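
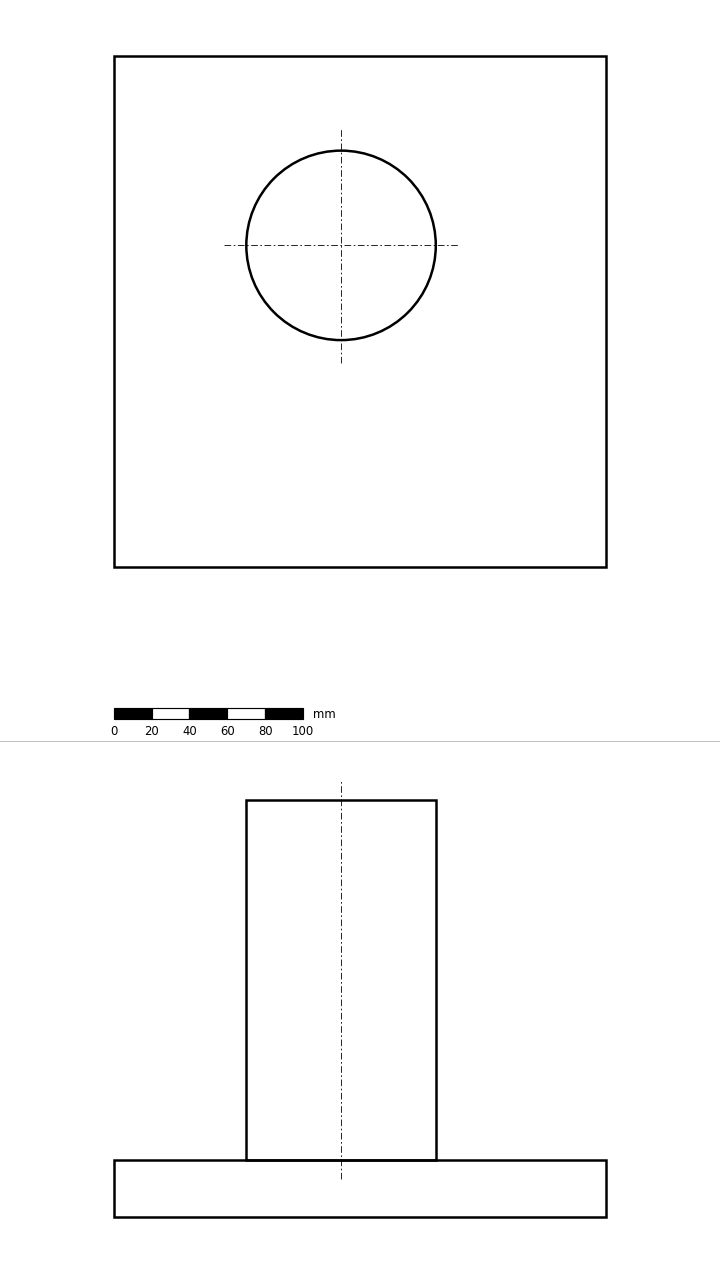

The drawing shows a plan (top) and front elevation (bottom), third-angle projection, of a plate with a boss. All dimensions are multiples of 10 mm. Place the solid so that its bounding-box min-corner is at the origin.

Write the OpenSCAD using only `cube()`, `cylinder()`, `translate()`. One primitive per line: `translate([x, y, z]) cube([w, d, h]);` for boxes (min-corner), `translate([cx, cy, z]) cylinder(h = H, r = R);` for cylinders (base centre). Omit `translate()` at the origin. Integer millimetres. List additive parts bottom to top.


cube([260, 270, 30]);
translate([120, 170, 30]) cylinder(h = 190, r = 50);


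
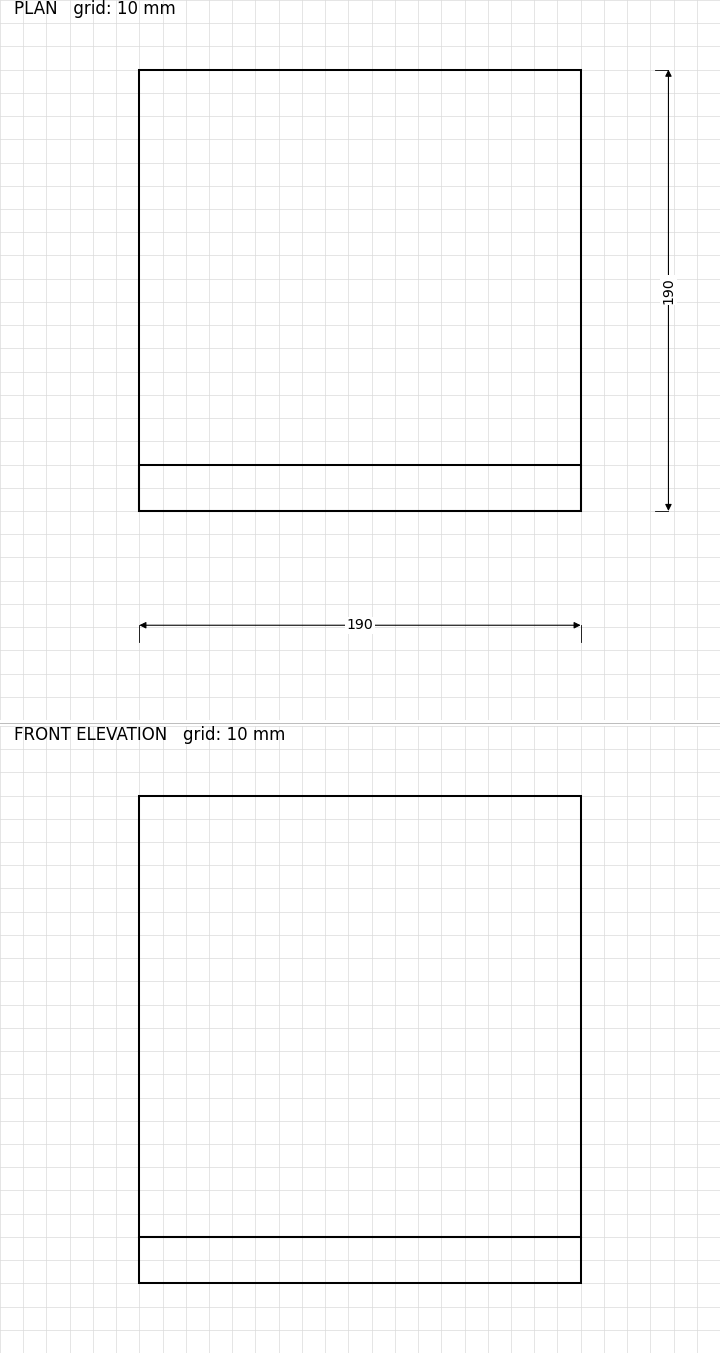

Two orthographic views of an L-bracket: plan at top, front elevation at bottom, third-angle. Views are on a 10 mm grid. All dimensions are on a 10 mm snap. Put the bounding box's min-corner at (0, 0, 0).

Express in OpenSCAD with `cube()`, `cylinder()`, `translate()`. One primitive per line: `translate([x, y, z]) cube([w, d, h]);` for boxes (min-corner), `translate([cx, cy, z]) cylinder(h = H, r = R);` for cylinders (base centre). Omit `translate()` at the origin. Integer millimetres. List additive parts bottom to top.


cube([190, 190, 20]);
translate([0, 0, 20]) cube([190, 20, 190]);


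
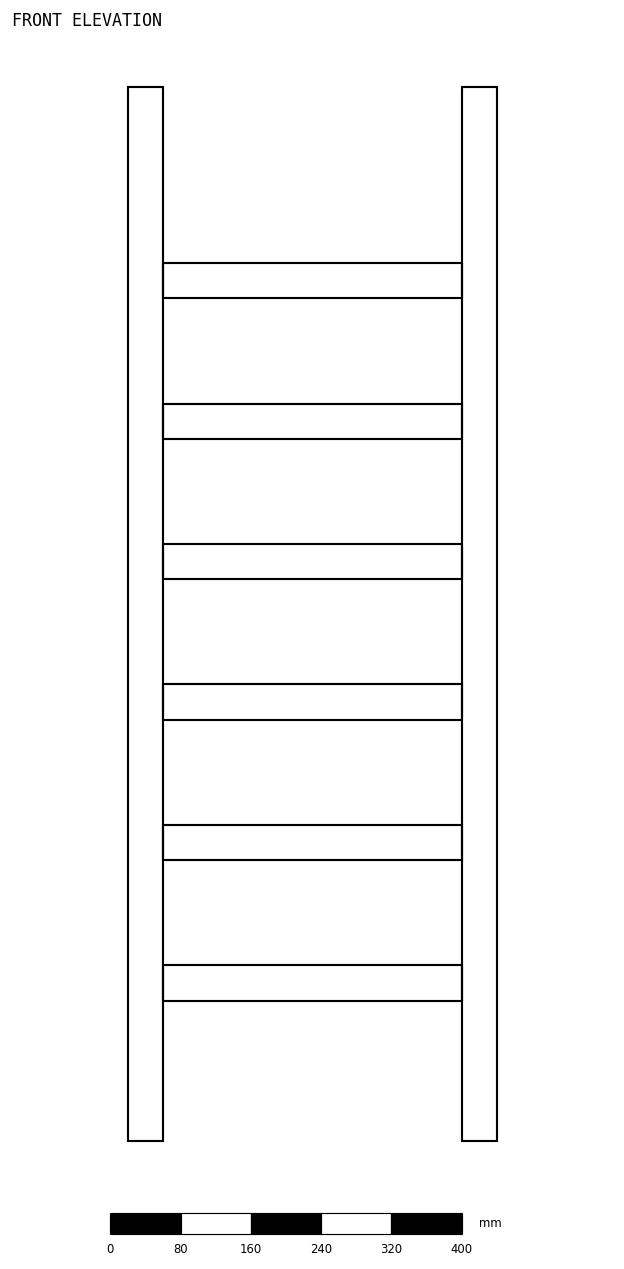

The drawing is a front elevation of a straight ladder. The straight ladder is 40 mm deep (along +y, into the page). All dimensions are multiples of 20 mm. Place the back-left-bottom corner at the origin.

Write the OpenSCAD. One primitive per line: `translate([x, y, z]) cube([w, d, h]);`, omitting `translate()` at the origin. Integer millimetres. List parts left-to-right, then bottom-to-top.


cube([40, 40, 1200]);
translate([40, 0, 160]) cube([340, 40, 40]);
translate([40, 0, 320]) cube([340, 40, 40]);
translate([40, 0, 480]) cube([340, 40, 40]);
translate([40, 0, 640]) cube([340, 40, 40]);
translate([40, 0, 800]) cube([340, 40, 40]);
translate([40, 0, 960]) cube([340, 40, 40]);
translate([380, 0, 0]) cube([40, 40, 1200]);


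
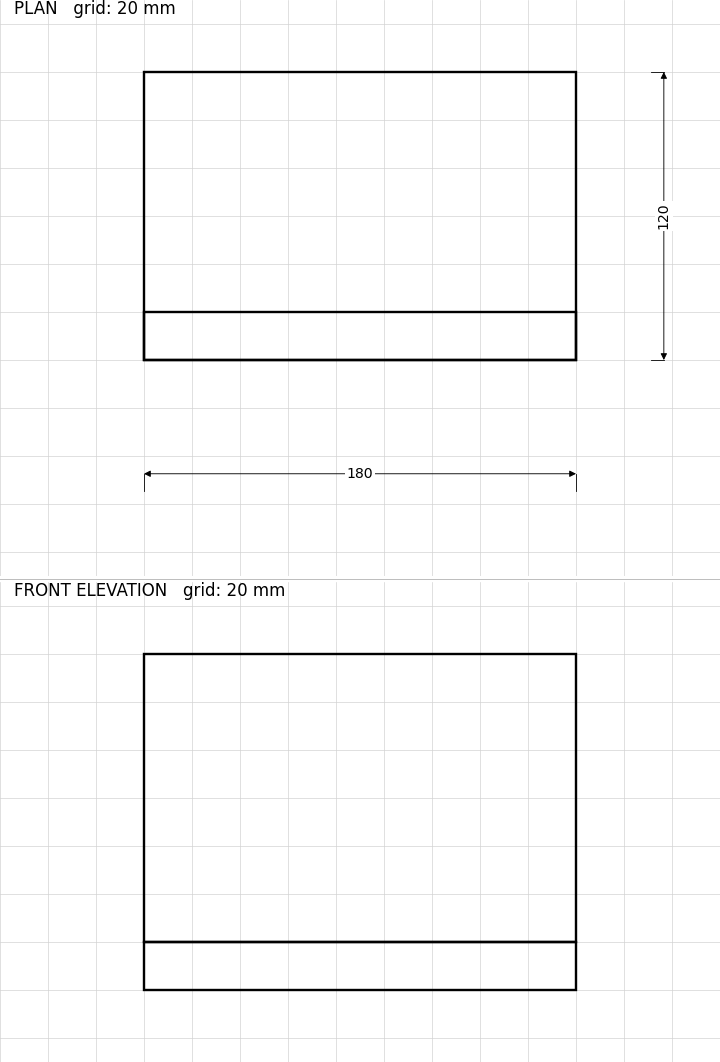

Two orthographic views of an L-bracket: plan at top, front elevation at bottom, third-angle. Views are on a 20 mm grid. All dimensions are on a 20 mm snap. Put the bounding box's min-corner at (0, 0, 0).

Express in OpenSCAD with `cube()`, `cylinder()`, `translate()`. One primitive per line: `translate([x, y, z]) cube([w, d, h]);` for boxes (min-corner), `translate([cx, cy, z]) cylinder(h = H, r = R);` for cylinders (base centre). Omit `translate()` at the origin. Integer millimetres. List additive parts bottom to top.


cube([180, 120, 20]);
translate([0, 0, 20]) cube([180, 20, 120]);


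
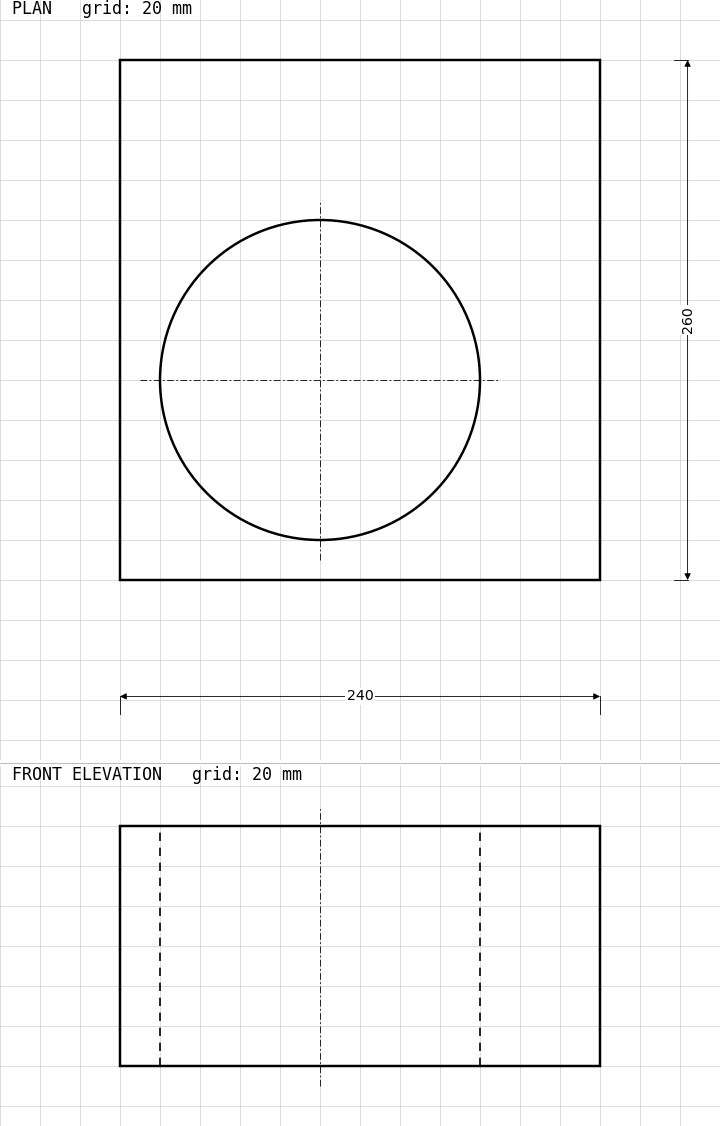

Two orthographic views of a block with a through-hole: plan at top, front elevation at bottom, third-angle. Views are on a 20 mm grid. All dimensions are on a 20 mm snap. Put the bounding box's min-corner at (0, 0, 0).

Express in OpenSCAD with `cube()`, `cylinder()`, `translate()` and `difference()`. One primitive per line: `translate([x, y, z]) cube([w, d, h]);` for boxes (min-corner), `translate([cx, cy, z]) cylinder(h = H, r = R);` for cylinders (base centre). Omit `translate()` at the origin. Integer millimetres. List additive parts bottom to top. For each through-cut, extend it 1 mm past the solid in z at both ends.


difference() {
  cube([240, 260, 120]);
  translate([100, 100, -1]) cylinder(h = 122, r = 80);
}


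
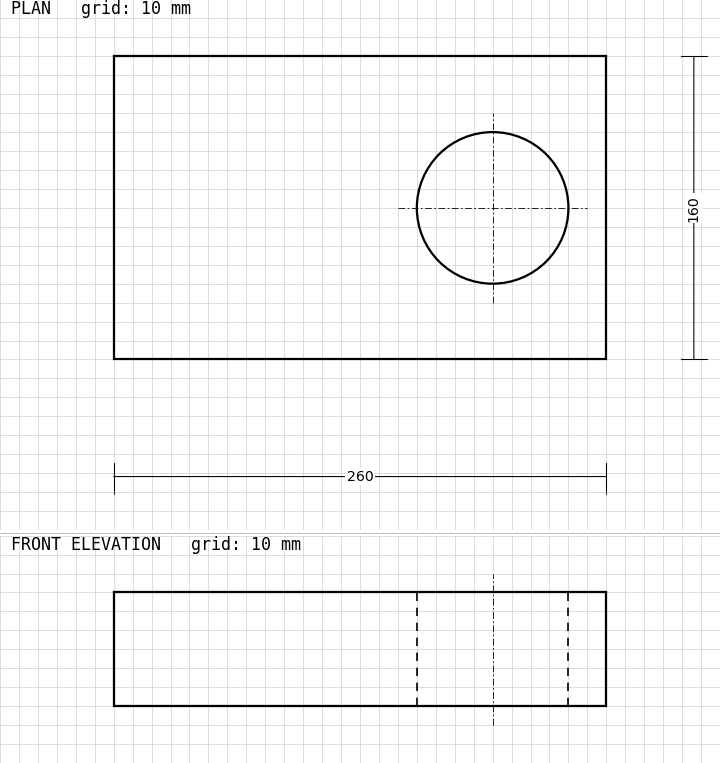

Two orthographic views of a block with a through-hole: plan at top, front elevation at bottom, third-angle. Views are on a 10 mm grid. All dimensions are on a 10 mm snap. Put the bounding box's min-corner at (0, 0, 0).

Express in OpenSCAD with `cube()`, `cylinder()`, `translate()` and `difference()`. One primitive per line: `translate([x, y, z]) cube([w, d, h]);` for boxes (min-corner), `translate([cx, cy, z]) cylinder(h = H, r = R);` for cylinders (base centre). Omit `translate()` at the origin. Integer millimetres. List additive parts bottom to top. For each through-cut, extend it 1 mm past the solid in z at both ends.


difference() {
  cube([260, 160, 60]);
  translate([200, 80, -1]) cylinder(h = 62, r = 40);
}


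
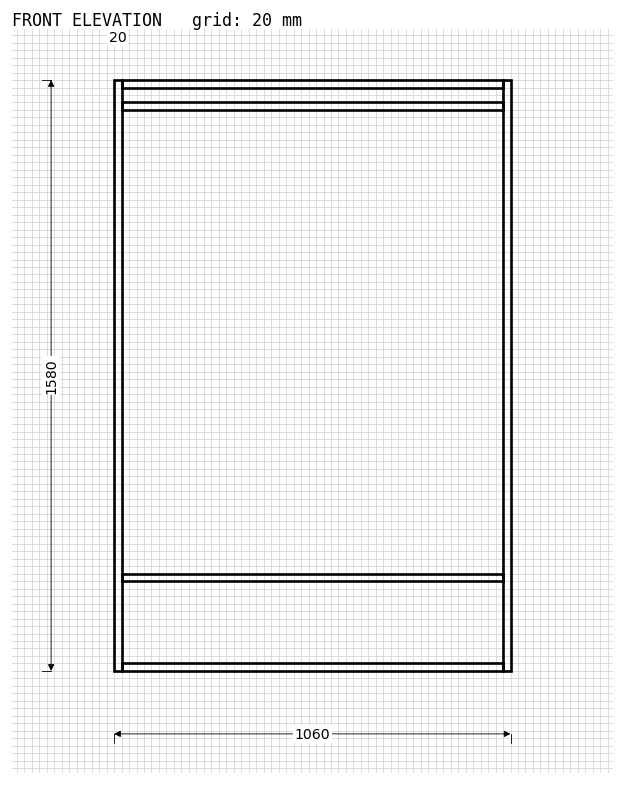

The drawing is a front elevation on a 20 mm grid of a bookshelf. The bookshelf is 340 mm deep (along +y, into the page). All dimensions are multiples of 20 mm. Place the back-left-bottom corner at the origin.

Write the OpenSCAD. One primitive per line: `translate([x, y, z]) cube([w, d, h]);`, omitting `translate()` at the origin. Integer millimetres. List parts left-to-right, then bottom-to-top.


cube([20, 340, 1580]);
translate([20, 0, 0]) cube([1020, 340, 20]);
translate([20, 0, 240]) cube([1020, 340, 20]);
translate([20, 0, 1500]) cube([1020, 340, 20]);
translate([20, 0, 1560]) cube([1020, 340, 20]);
translate([1040, 0, 0]) cube([20, 340, 1580]);


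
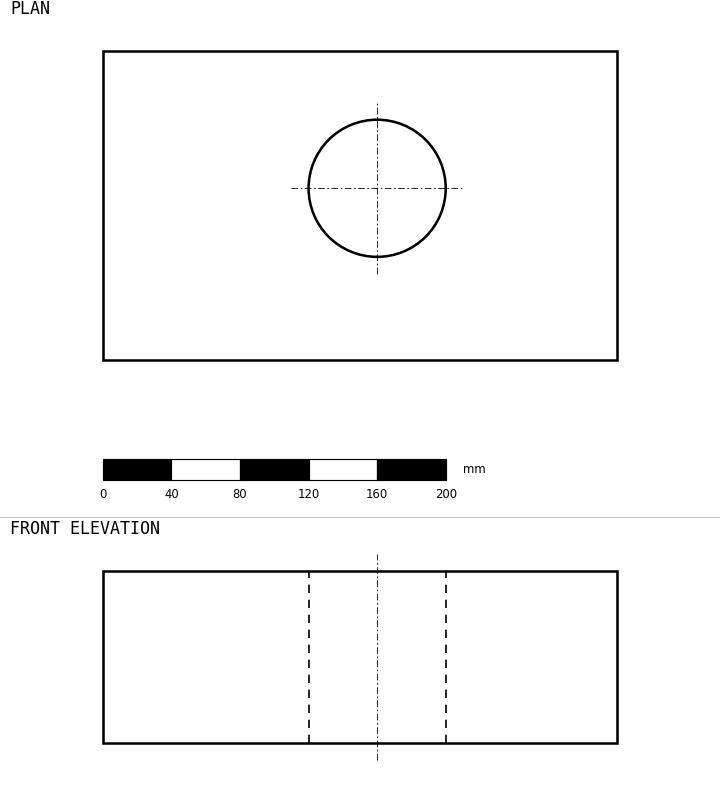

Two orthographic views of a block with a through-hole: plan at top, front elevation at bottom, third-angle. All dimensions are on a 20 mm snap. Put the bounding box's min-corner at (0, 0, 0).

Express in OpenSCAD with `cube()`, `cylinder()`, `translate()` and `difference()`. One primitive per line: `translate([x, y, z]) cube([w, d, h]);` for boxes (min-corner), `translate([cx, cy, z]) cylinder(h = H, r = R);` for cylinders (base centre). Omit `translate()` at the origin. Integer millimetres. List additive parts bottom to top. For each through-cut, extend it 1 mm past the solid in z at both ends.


difference() {
  cube([300, 180, 100]);
  translate([160, 100, -1]) cylinder(h = 102, r = 40);
}


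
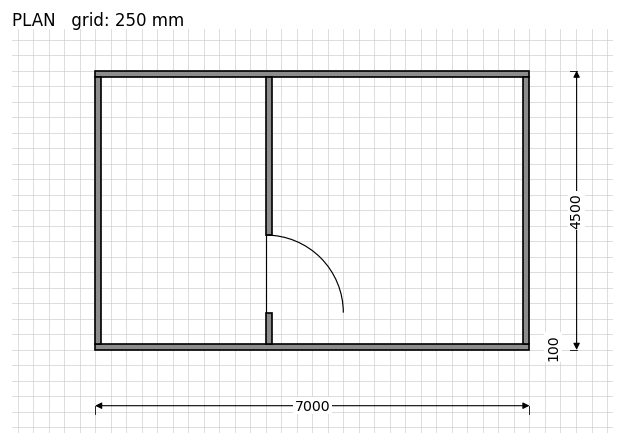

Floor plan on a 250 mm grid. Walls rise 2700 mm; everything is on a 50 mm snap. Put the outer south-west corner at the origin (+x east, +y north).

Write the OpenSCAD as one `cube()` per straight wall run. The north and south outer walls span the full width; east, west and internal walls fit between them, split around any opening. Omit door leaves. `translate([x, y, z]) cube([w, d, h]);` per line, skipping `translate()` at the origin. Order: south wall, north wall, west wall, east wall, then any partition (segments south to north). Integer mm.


cube([7000, 100, 2700]);
translate([0, 4400, 0]) cube([7000, 100, 2700]);
translate([0, 100, 0]) cube([100, 4300, 2700]);
translate([6900, 100, 0]) cube([100, 4300, 2700]);
translate([2750, 100, 0]) cube([100, 500, 2700]);
translate([2750, 1850, 0]) cube([100, 2550, 2700]);


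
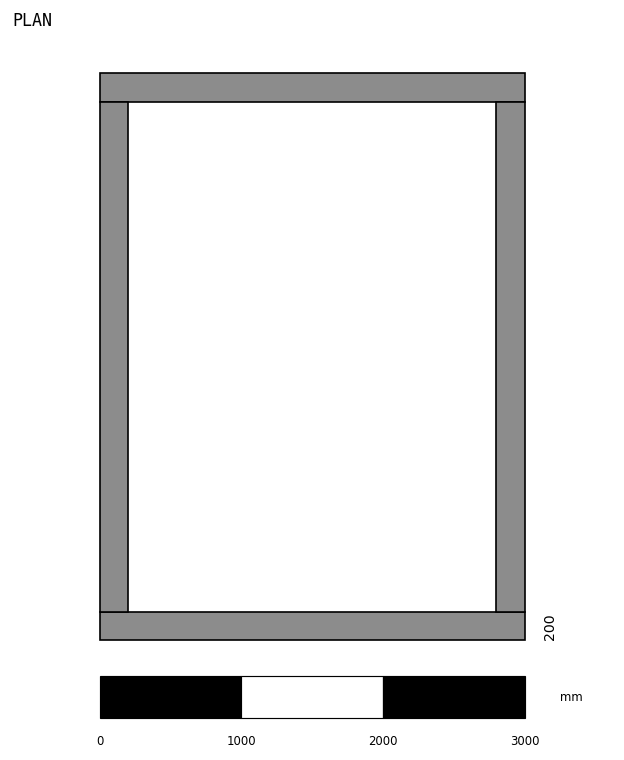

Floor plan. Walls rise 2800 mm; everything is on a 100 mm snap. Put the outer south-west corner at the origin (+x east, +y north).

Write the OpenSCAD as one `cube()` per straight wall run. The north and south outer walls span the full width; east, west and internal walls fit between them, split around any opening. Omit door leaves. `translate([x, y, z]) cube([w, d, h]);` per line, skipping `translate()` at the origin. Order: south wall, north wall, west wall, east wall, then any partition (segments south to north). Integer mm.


cube([3000, 200, 2800]);
translate([0, 3800, 0]) cube([3000, 200, 2800]);
translate([0, 200, 0]) cube([200, 3600, 2800]);
translate([2800, 200, 0]) cube([200, 3600, 2800]);


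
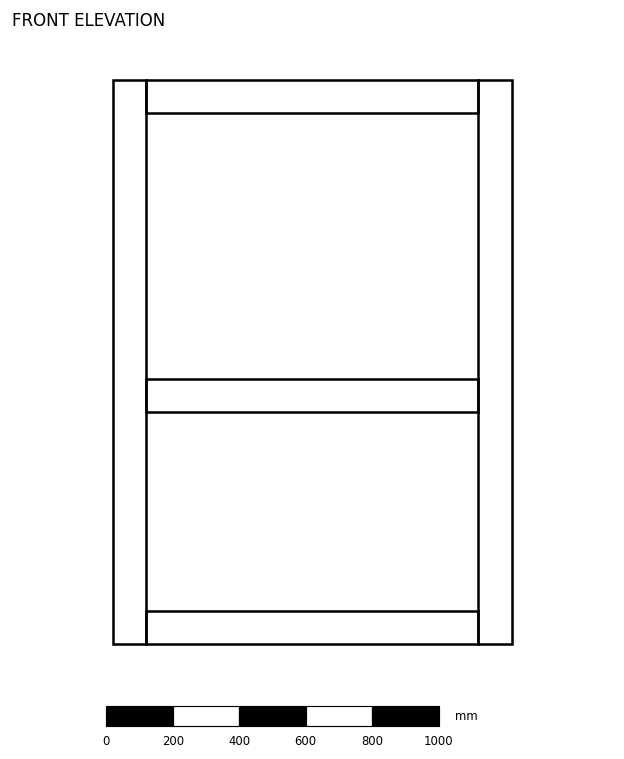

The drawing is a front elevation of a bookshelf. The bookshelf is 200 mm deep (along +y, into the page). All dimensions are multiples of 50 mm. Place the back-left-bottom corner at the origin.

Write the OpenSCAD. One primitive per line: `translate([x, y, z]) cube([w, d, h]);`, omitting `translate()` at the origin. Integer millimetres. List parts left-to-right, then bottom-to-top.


cube([100, 200, 1700]);
translate([100, 0, 0]) cube([1000, 200, 100]);
translate([100, 0, 700]) cube([1000, 200, 100]);
translate([100, 0, 1600]) cube([1000, 200, 100]);
translate([1100, 0, 0]) cube([100, 200, 1700]);


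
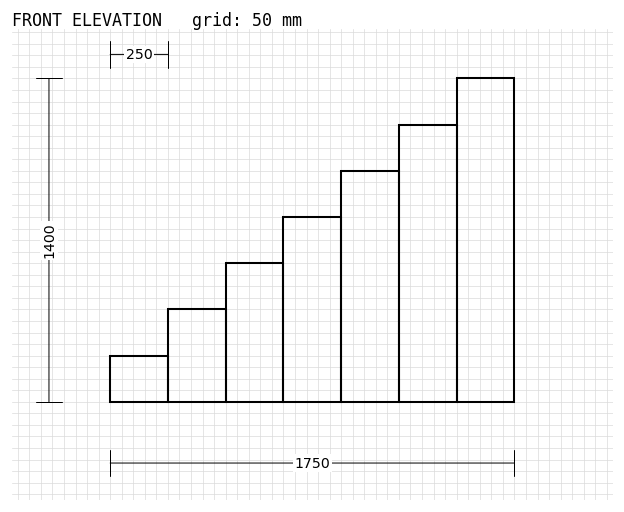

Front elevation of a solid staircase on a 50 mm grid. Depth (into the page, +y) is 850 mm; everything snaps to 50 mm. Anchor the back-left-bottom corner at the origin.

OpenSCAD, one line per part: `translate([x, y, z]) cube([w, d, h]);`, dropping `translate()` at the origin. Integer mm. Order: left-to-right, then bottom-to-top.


cube([250, 850, 200]);
translate([250, 0, 0]) cube([250, 850, 400]);
translate([500, 0, 0]) cube([250, 850, 600]);
translate([750, 0, 0]) cube([250, 850, 800]);
translate([1000, 0, 0]) cube([250, 850, 1000]);
translate([1250, 0, 0]) cube([250, 850, 1200]);
translate([1500, 0, 0]) cube([250, 850, 1400]);


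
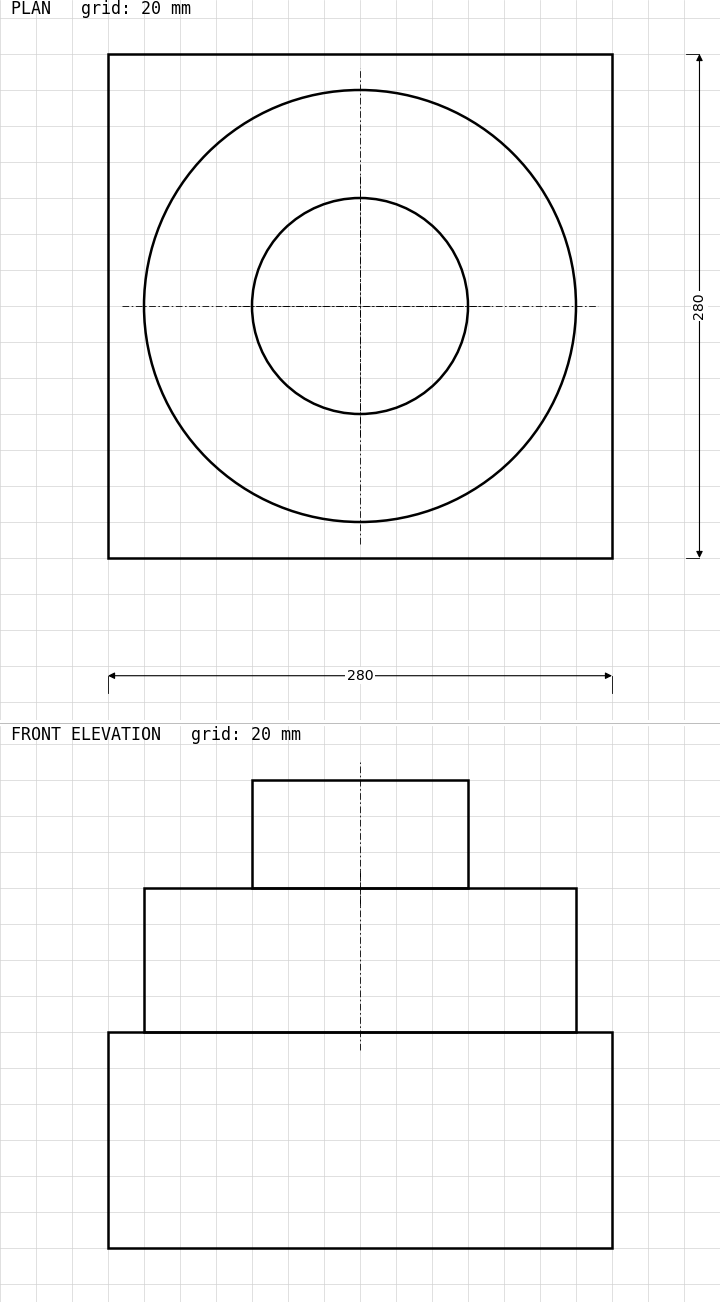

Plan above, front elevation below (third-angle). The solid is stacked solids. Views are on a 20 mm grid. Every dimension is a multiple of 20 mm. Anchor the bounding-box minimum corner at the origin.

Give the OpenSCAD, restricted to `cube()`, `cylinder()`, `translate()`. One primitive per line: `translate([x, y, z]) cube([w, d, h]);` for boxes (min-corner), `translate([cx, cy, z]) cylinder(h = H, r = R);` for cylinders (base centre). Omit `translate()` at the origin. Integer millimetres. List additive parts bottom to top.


cube([280, 280, 120]);
translate([140, 140, 120]) cylinder(h = 80, r = 120);
translate([140, 140, 200]) cylinder(h = 60, r = 60);


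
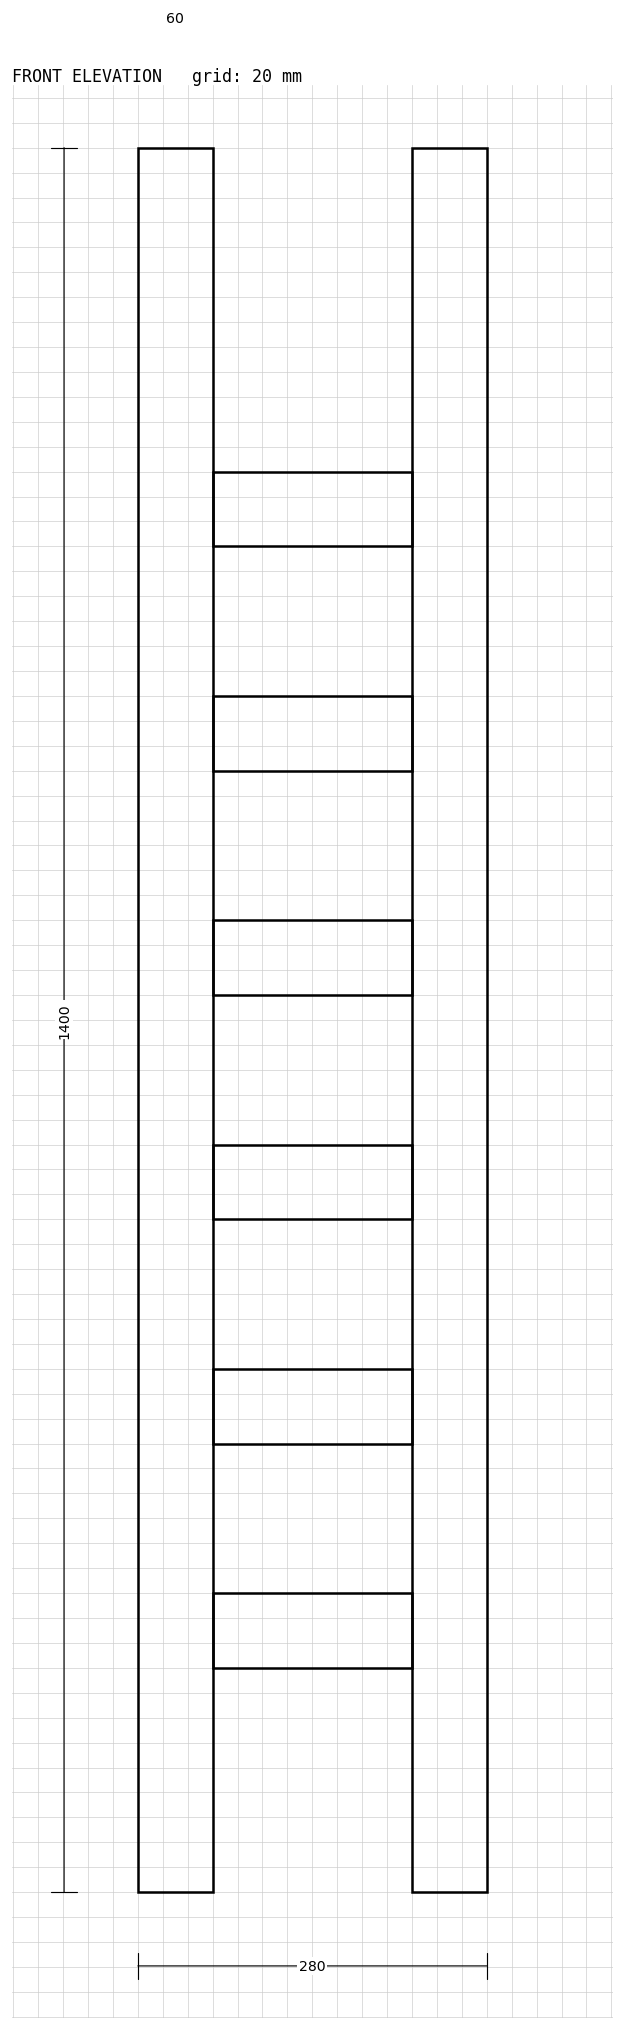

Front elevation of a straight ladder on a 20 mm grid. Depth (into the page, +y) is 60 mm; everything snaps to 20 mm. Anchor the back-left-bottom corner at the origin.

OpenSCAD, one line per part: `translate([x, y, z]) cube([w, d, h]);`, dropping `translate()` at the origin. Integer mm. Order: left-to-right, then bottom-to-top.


cube([60, 60, 1400]);
translate([60, 0, 180]) cube([160, 60, 60]);
translate([60, 0, 360]) cube([160, 60, 60]);
translate([60, 0, 540]) cube([160, 60, 60]);
translate([60, 0, 720]) cube([160, 60, 60]);
translate([60, 0, 900]) cube([160, 60, 60]);
translate([60, 0, 1080]) cube([160, 60, 60]);
translate([220, 0, 0]) cube([60, 60, 1400]);


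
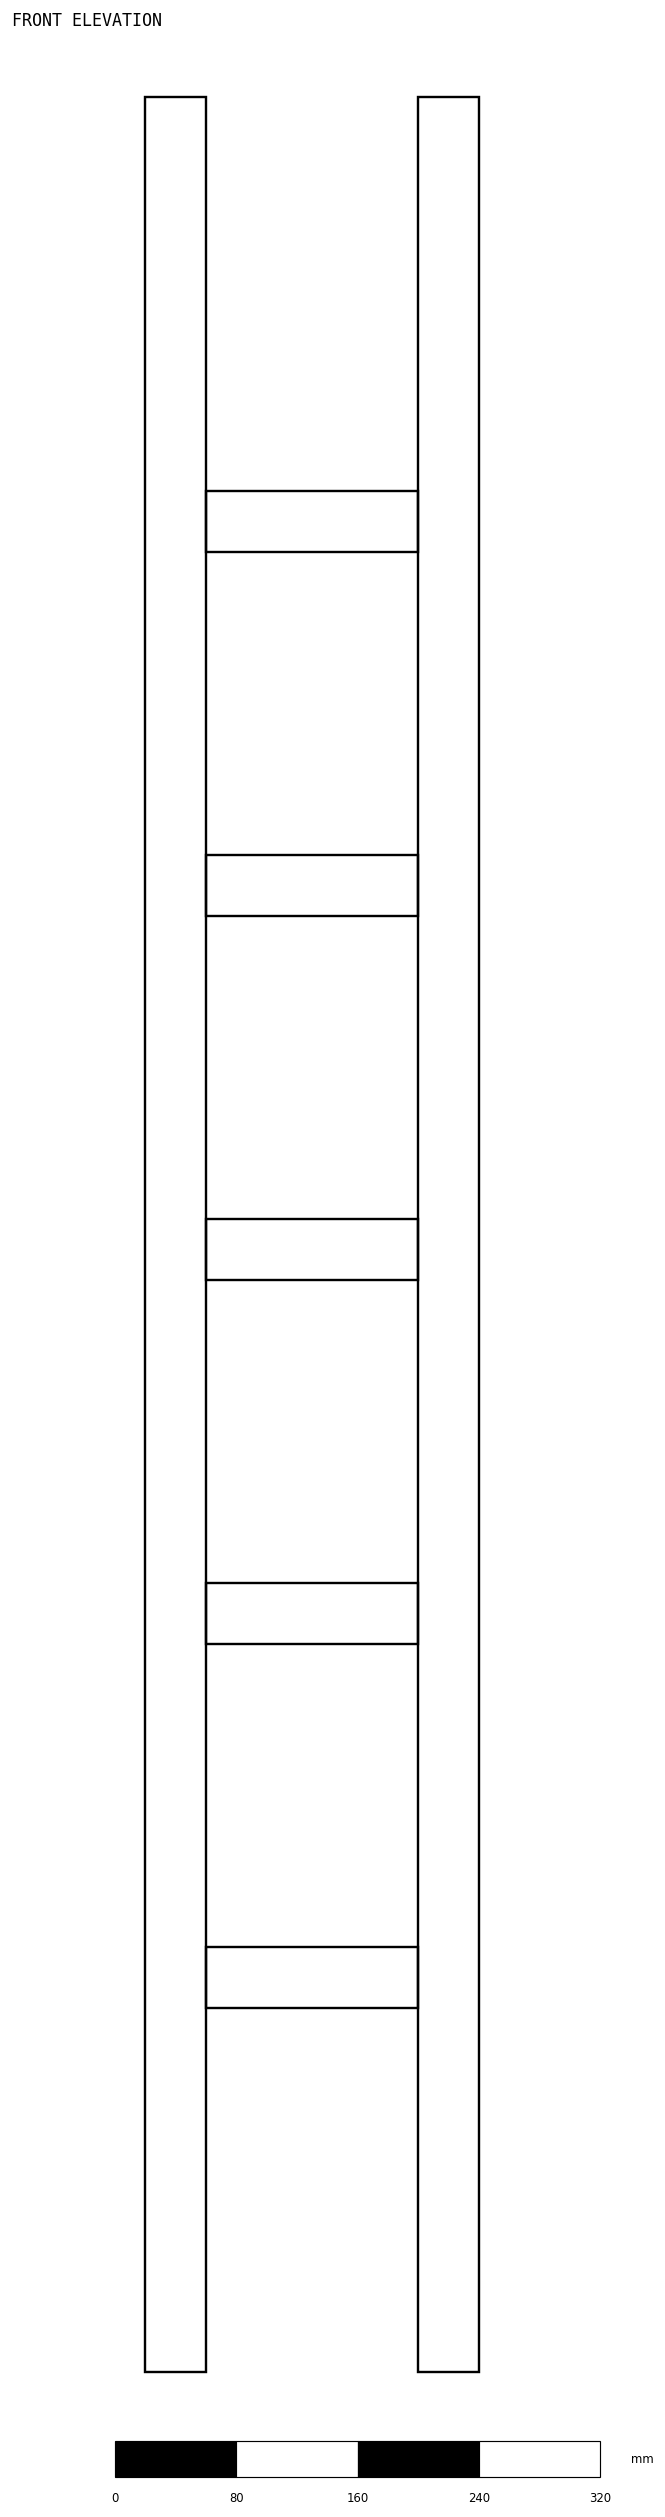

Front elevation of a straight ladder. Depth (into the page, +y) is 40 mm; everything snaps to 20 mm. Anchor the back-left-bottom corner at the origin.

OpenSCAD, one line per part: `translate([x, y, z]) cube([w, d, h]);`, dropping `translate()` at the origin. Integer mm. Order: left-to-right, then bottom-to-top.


cube([40, 40, 1500]);
translate([40, 0, 240]) cube([140, 40, 40]);
translate([40, 0, 480]) cube([140, 40, 40]);
translate([40, 0, 720]) cube([140, 40, 40]);
translate([40, 0, 960]) cube([140, 40, 40]);
translate([40, 0, 1200]) cube([140, 40, 40]);
translate([180, 0, 0]) cube([40, 40, 1500]);


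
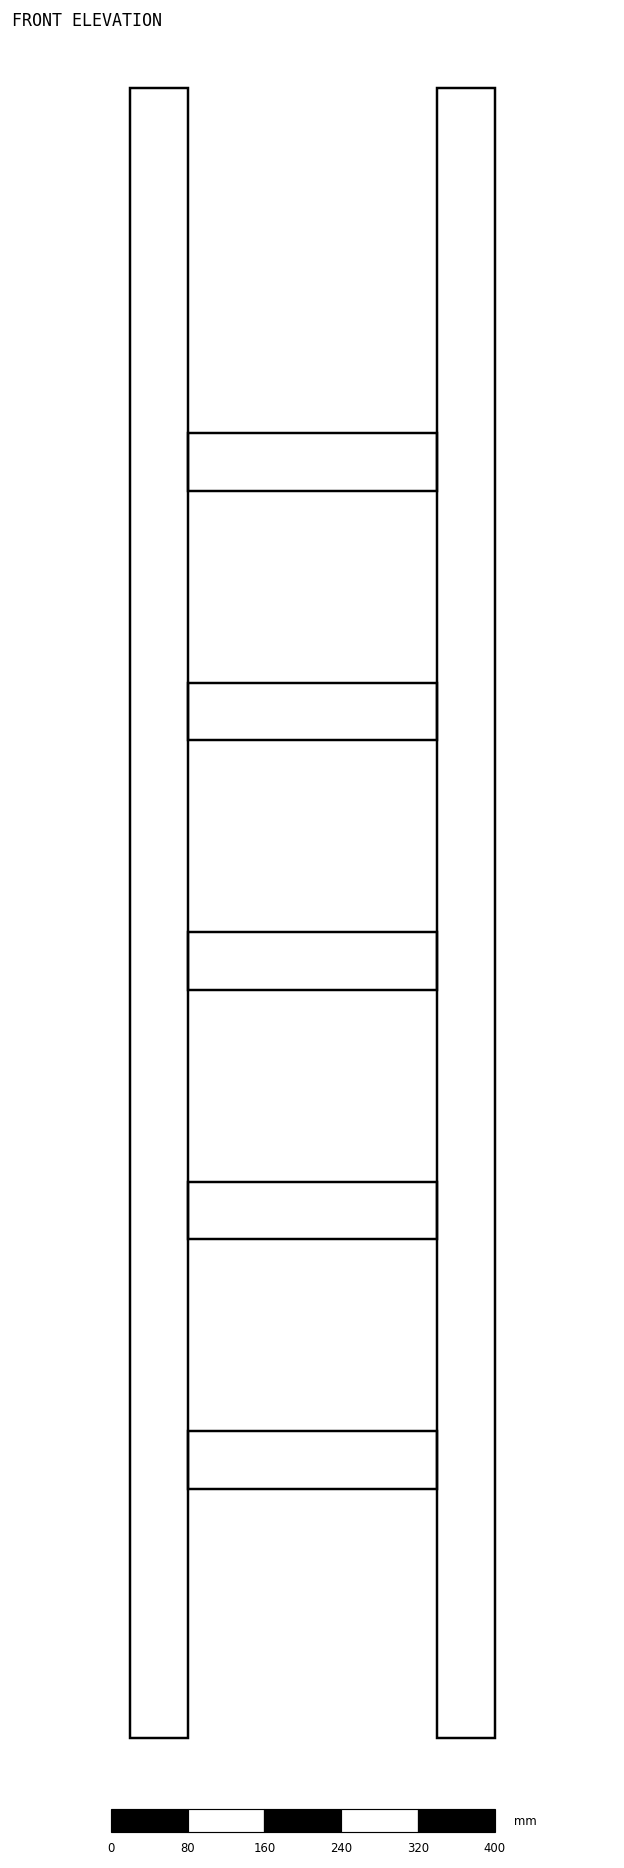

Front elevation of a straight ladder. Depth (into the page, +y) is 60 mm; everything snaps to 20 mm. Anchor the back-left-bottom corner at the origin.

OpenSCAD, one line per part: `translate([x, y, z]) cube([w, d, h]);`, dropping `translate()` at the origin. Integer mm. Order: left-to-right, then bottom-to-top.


cube([60, 60, 1720]);
translate([60, 0, 260]) cube([260, 60, 60]);
translate([60, 0, 520]) cube([260, 60, 60]);
translate([60, 0, 780]) cube([260, 60, 60]);
translate([60, 0, 1040]) cube([260, 60, 60]);
translate([60, 0, 1300]) cube([260, 60, 60]);
translate([320, 0, 0]) cube([60, 60, 1720]);


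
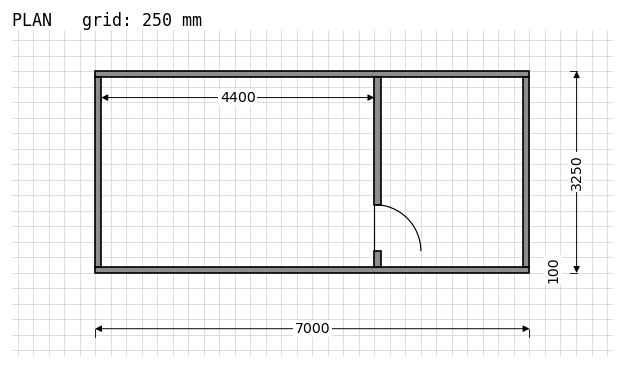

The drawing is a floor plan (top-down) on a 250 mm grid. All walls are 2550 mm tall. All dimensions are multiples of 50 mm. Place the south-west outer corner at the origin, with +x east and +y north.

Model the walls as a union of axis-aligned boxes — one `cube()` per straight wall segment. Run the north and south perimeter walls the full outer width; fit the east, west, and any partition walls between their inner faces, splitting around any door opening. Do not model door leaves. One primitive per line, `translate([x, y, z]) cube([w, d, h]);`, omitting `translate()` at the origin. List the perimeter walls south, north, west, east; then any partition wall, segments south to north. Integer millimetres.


cube([7000, 100, 2550]);
translate([0, 3150, 0]) cube([7000, 100, 2550]);
translate([0, 100, 0]) cube([100, 3050, 2550]);
translate([6900, 100, 0]) cube([100, 3050, 2550]);
translate([4500, 100, 0]) cube([100, 250, 2550]);
translate([4500, 1100, 0]) cube([100, 2050, 2550]);


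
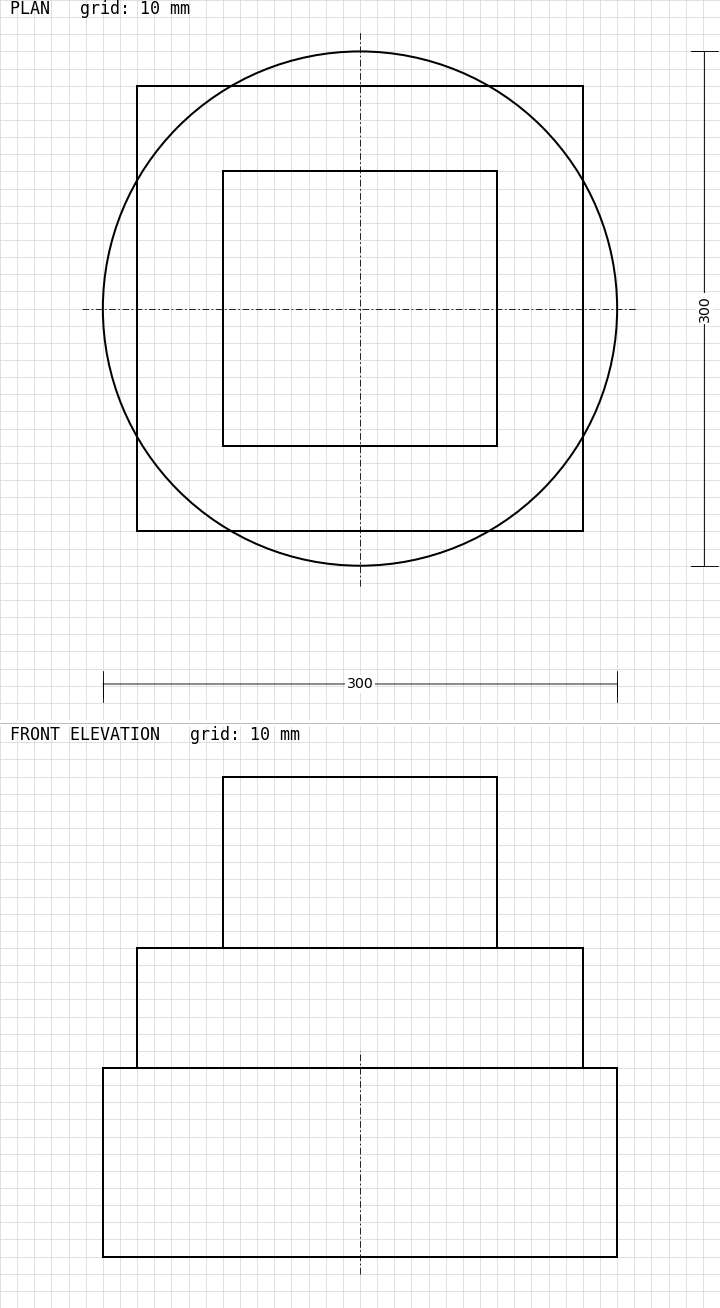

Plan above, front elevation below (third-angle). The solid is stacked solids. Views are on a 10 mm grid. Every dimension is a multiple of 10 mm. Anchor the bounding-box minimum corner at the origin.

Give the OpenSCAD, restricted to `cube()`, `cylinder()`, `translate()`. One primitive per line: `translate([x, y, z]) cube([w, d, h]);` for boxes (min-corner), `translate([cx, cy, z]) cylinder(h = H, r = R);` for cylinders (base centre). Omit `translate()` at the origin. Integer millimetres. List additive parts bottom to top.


translate([150, 150, 0]) cylinder(h = 110, r = 150);
translate([20, 20, 110]) cube([260, 260, 70]);
translate([70, 70, 180]) cube([160, 160, 100]);


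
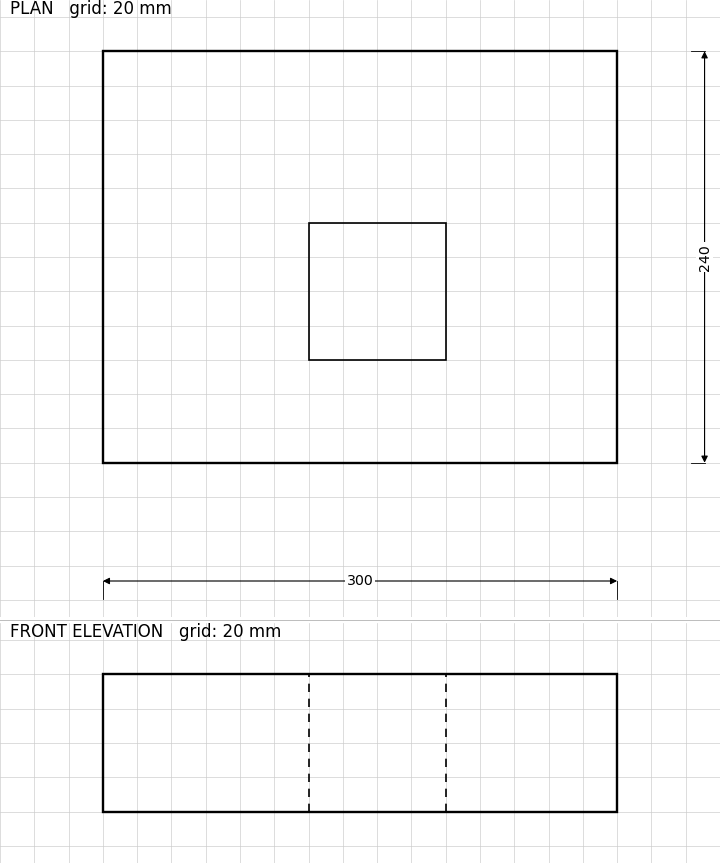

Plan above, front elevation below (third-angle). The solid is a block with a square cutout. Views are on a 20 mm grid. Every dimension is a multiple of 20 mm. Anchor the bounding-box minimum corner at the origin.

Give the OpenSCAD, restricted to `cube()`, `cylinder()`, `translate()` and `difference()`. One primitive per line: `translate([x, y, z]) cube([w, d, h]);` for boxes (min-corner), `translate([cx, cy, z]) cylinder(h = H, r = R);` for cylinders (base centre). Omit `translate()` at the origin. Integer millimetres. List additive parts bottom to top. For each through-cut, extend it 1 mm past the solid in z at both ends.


difference() {
  cube([300, 240, 80]);
  translate([120, 60, -1]) cube([80, 80, 82]);
}


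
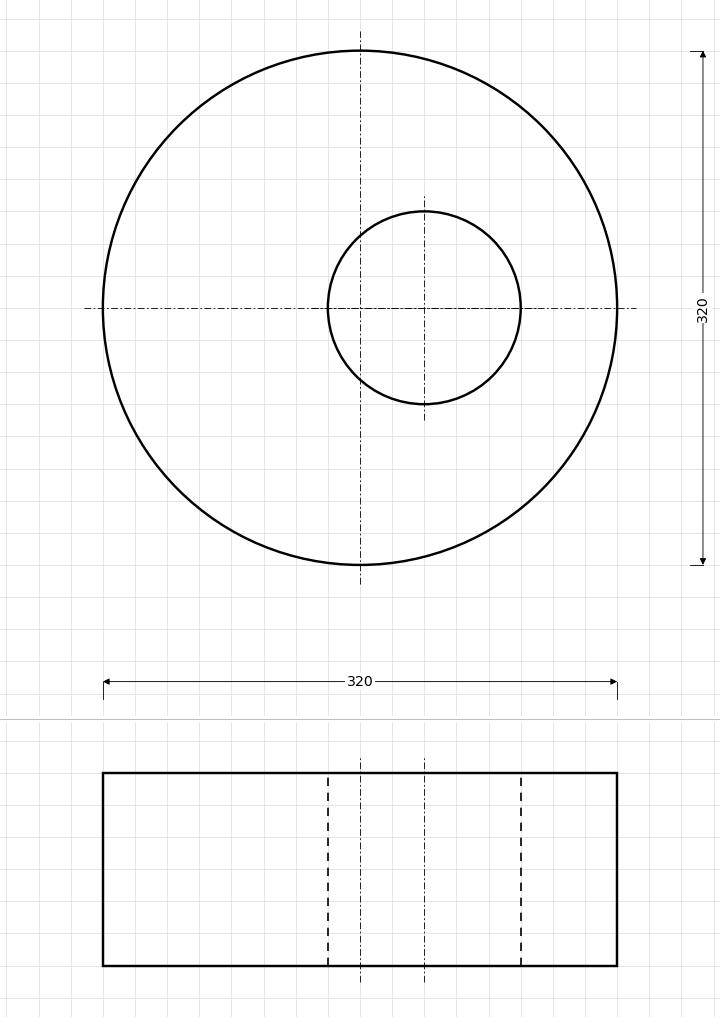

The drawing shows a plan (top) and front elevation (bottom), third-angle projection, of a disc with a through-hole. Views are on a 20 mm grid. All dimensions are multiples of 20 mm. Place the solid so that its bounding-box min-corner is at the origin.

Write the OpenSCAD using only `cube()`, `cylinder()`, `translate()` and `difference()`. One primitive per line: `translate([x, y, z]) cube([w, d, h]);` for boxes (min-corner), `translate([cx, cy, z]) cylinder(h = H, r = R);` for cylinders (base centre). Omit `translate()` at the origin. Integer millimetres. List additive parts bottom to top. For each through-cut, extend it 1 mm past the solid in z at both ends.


difference() {
  translate([160, 160, 0]) cylinder(h = 120, r = 160);
  translate([200, 160, -1]) cylinder(h = 122, r = 60);
}


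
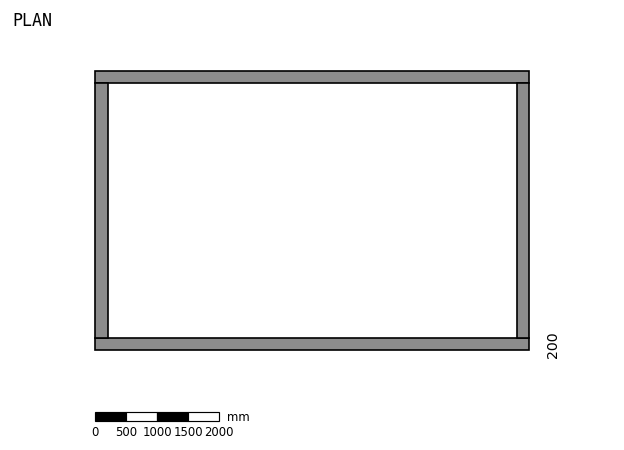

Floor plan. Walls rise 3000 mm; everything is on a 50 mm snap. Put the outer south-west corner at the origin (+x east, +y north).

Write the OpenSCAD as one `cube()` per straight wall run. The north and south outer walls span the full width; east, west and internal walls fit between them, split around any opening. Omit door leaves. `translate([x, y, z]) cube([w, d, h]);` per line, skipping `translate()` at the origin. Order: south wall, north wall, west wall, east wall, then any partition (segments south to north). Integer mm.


cube([7000, 200, 3000]);
translate([0, 4300, 0]) cube([7000, 200, 3000]);
translate([0, 200, 0]) cube([200, 4100, 3000]);
translate([6800, 200, 0]) cube([200, 4100, 3000]);


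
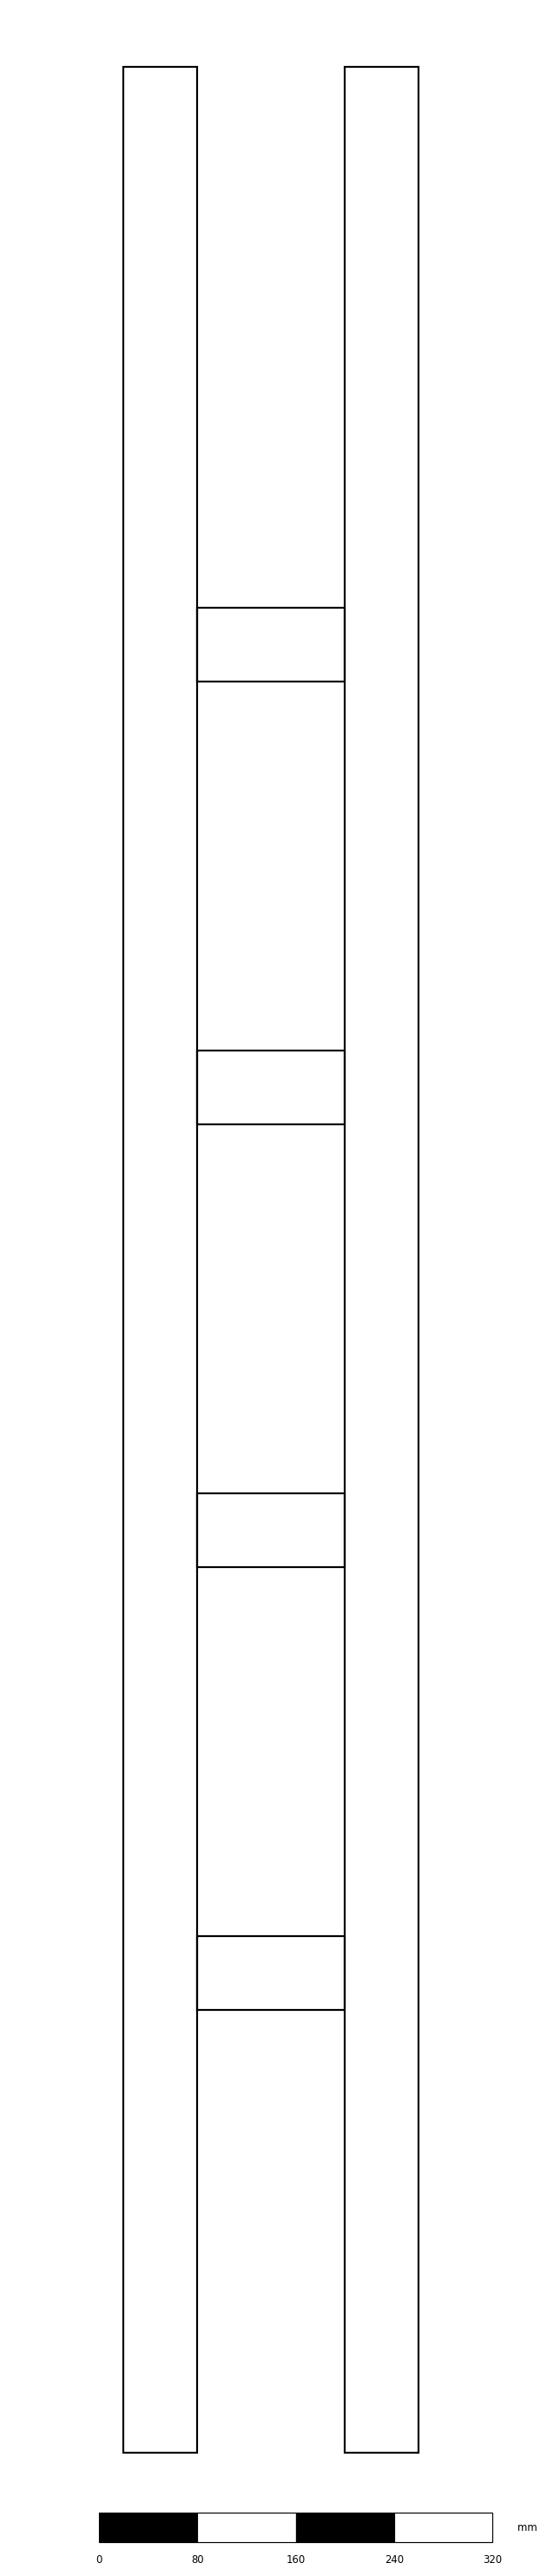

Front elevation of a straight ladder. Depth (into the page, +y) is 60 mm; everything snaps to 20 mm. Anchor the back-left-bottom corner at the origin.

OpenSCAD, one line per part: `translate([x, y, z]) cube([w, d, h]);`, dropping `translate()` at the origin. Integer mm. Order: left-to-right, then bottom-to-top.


cube([60, 60, 1940]);
translate([60, 0, 360]) cube([120, 60, 60]);
translate([60, 0, 720]) cube([120, 60, 60]);
translate([60, 0, 1080]) cube([120, 60, 60]);
translate([60, 0, 1440]) cube([120, 60, 60]);
translate([180, 0, 0]) cube([60, 60, 1940]);


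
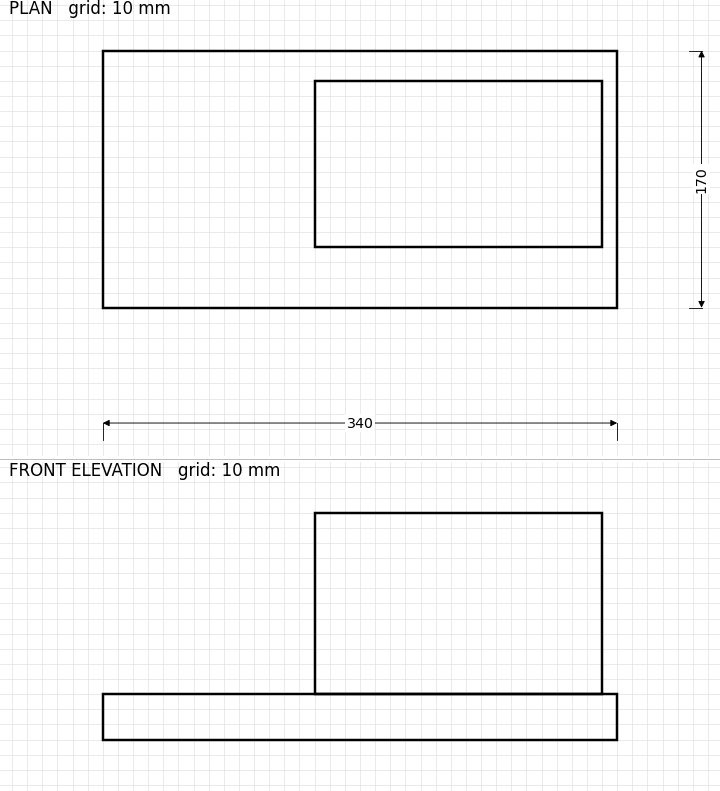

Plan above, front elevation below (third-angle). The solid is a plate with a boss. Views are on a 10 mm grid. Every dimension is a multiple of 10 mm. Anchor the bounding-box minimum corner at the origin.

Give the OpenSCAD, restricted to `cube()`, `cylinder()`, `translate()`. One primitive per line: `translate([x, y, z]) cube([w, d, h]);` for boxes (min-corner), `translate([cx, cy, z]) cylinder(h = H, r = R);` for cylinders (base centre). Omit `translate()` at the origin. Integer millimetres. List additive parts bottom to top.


cube([340, 170, 30]);
translate([140, 40, 30]) cube([190, 110, 120]);


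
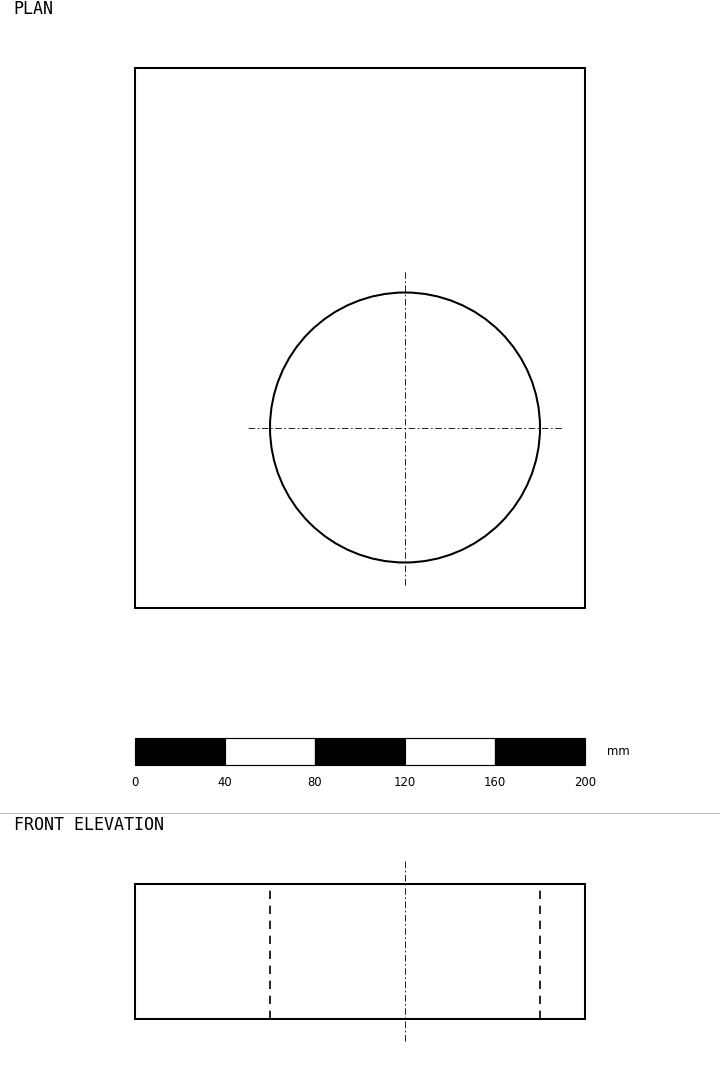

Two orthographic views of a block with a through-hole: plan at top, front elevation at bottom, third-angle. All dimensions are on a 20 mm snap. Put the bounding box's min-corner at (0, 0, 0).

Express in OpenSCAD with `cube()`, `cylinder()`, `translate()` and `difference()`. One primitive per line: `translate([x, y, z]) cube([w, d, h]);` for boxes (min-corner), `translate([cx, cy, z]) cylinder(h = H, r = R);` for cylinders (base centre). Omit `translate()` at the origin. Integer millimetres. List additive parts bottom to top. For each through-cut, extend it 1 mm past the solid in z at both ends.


difference() {
  cube([200, 240, 60]);
  translate([120, 80, -1]) cylinder(h = 62, r = 60);
}


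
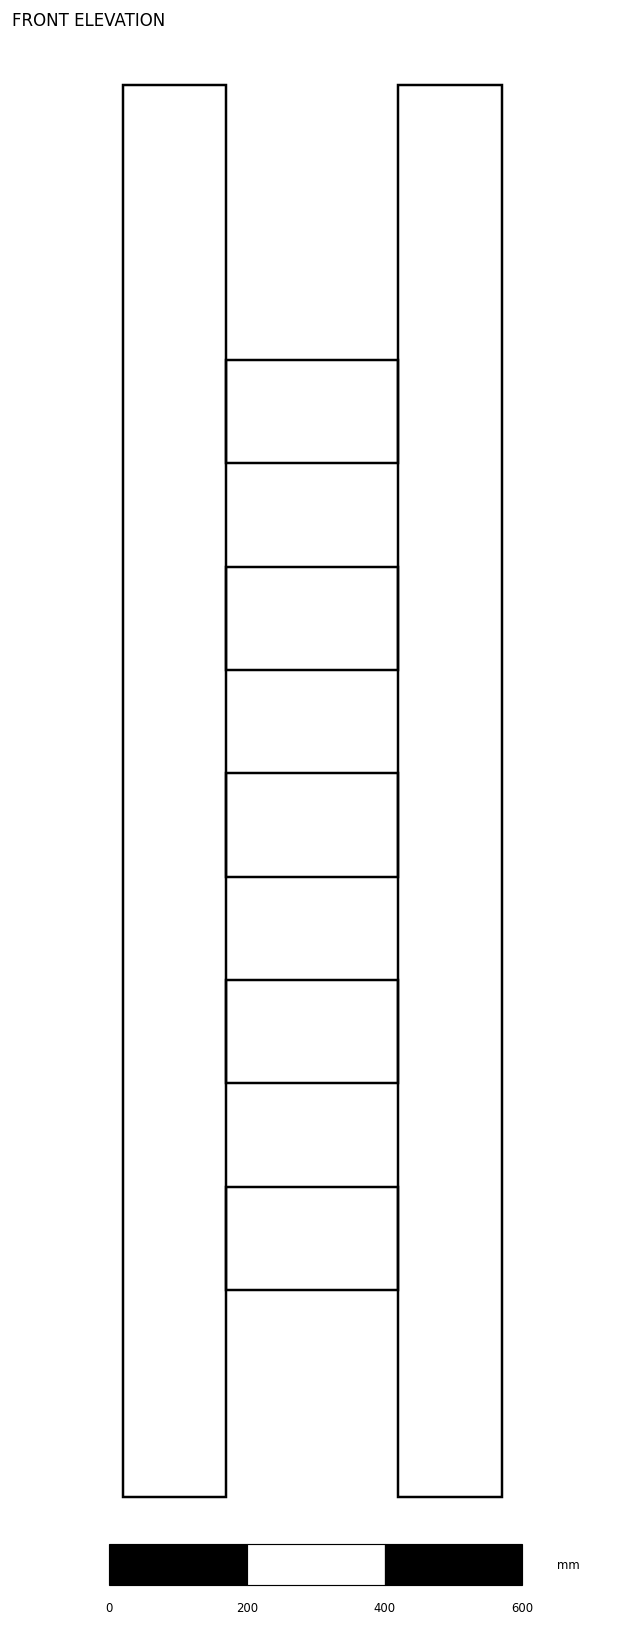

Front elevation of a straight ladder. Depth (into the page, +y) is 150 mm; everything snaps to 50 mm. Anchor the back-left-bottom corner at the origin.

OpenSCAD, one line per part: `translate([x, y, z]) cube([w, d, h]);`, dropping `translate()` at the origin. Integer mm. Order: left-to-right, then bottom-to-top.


cube([150, 150, 2050]);
translate([150, 0, 300]) cube([250, 150, 150]);
translate([150, 0, 600]) cube([250, 150, 150]);
translate([150, 0, 900]) cube([250, 150, 150]);
translate([150, 0, 1200]) cube([250, 150, 150]);
translate([150, 0, 1500]) cube([250, 150, 150]);
translate([400, 0, 0]) cube([150, 150, 2050]);


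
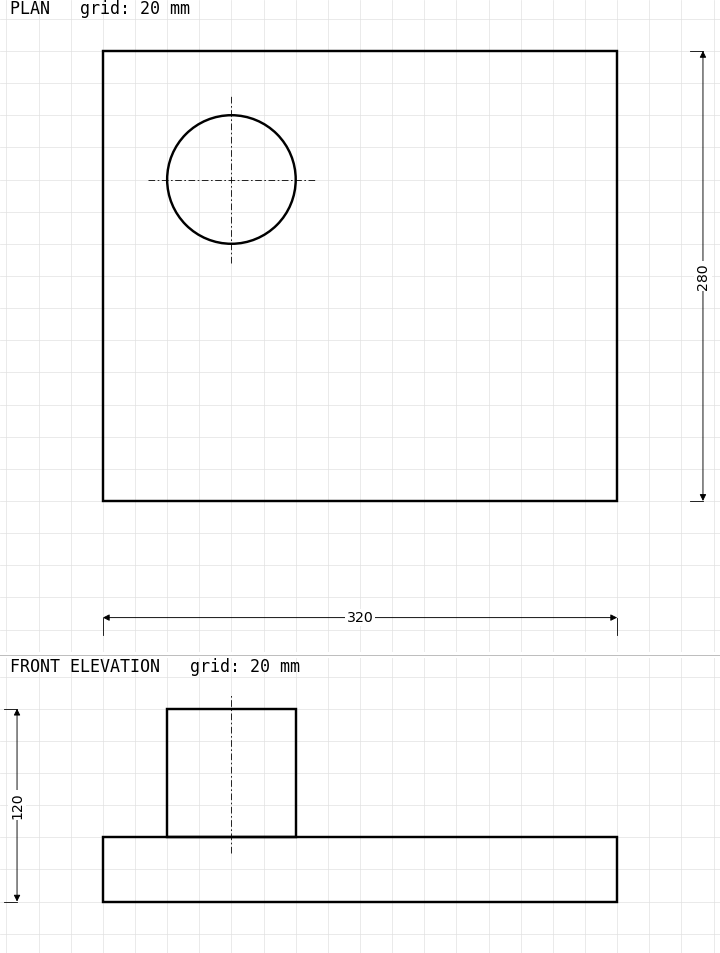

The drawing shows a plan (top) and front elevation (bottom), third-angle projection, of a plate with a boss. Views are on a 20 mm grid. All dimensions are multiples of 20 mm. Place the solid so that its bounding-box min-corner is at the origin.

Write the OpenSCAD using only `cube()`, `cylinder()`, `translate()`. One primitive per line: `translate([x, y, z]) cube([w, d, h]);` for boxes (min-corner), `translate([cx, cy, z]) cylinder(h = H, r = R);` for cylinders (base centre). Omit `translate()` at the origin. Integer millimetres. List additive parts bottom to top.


cube([320, 280, 40]);
translate([80, 200, 40]) cylinder(h = 80, r = 40);


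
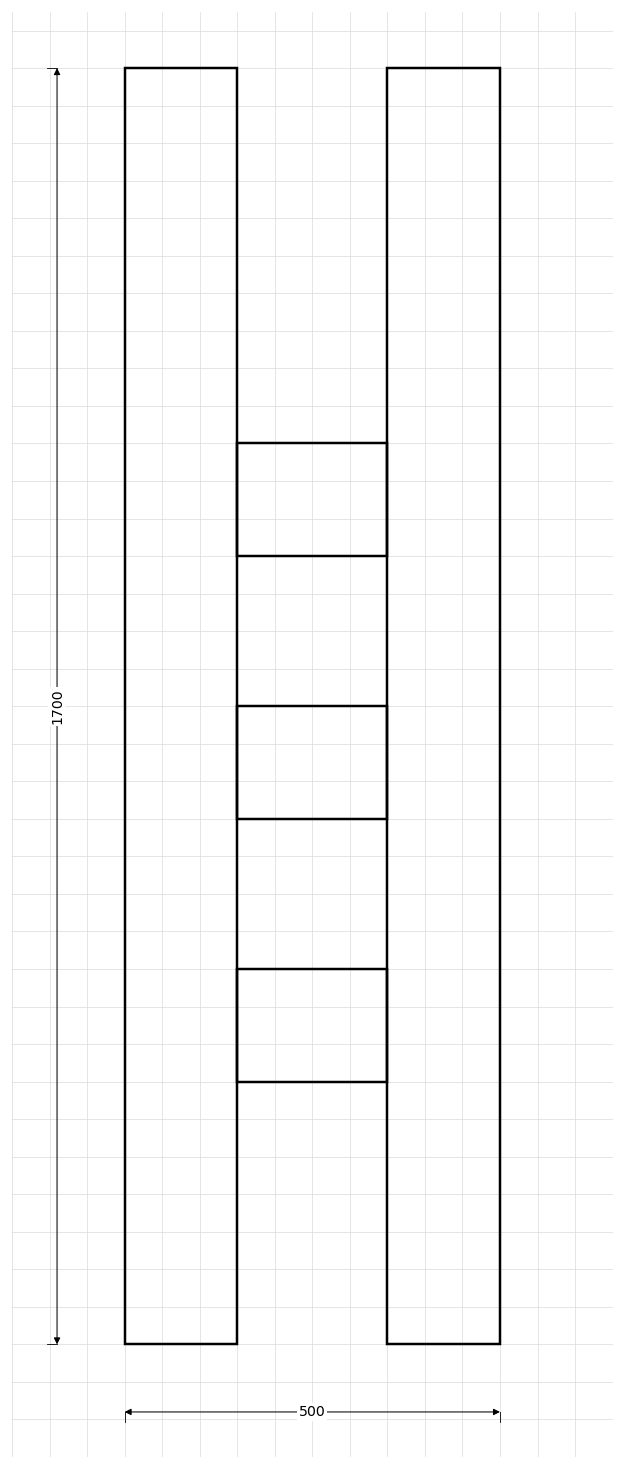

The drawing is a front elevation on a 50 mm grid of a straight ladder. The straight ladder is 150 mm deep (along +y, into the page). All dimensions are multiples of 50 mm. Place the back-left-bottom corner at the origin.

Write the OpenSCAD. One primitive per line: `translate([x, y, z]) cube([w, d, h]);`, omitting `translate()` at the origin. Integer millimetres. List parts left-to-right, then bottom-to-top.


cube([150, 150, 1700]);
translate([150, 0, 350]) cube([200, 150, 150]);
translate([150, 0, 700]) cube([200, 150, 150]);
translate([150, 0, 1050]) cube([200, 150, 150]);
translate([350, 0, 0]) cube([150, 150, 1700]);


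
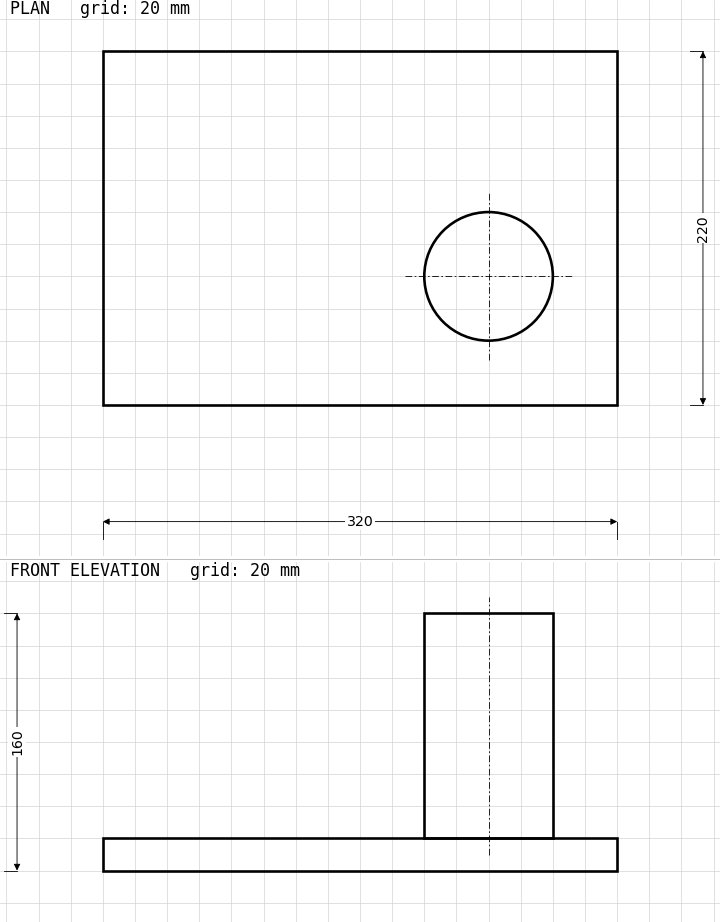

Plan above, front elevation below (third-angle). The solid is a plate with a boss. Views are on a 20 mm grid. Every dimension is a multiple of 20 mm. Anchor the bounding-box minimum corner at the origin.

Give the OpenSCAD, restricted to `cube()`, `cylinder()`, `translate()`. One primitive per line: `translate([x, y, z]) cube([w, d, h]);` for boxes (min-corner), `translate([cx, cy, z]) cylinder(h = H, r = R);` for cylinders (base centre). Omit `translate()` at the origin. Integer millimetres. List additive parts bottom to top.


cube([320, 220, 20]);
translate([240, 80, 20]) cylinder(h = 140, r = 40);


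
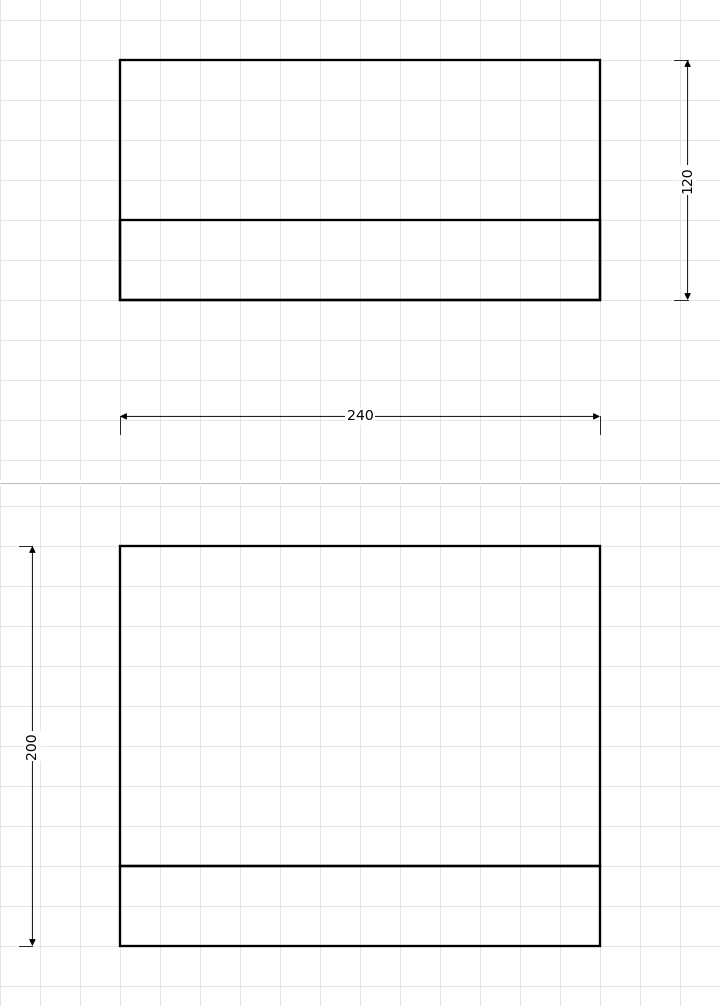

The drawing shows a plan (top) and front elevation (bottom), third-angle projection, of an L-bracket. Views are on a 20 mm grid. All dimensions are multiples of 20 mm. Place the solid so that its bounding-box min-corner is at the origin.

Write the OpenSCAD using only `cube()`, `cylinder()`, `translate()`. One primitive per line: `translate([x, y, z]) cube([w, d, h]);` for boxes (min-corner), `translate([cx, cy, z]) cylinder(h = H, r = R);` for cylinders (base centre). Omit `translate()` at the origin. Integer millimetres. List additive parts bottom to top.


cube([240, 120, 40]);
translate([0, 0, 40]) cube([240, 40, 160]);


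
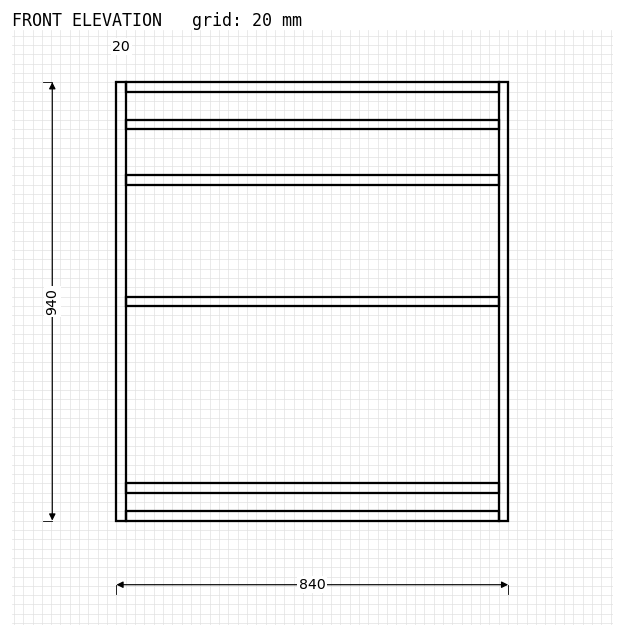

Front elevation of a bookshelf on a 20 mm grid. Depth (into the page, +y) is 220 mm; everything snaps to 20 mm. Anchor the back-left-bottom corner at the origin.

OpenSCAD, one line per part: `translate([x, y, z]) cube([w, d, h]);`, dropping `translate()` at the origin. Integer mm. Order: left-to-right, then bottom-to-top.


cube([20, 220, 940]);
translate([20, 0, 0]) cube([800, 220, 20]);
translate([20, 0, 60]) cube([800, 220, 20]);
translate([20, 0, 460]) cube([800, 220, 20]);
translate([20, 0, 720]) cube([800, 220, 20]);
translate([20, 0, 840]) cube([800, 220, 20]);
translate([20, 0, 920]) cube([800, 220, 20]);
translate([820, 0, 0]) cube([20, 220, 940]);


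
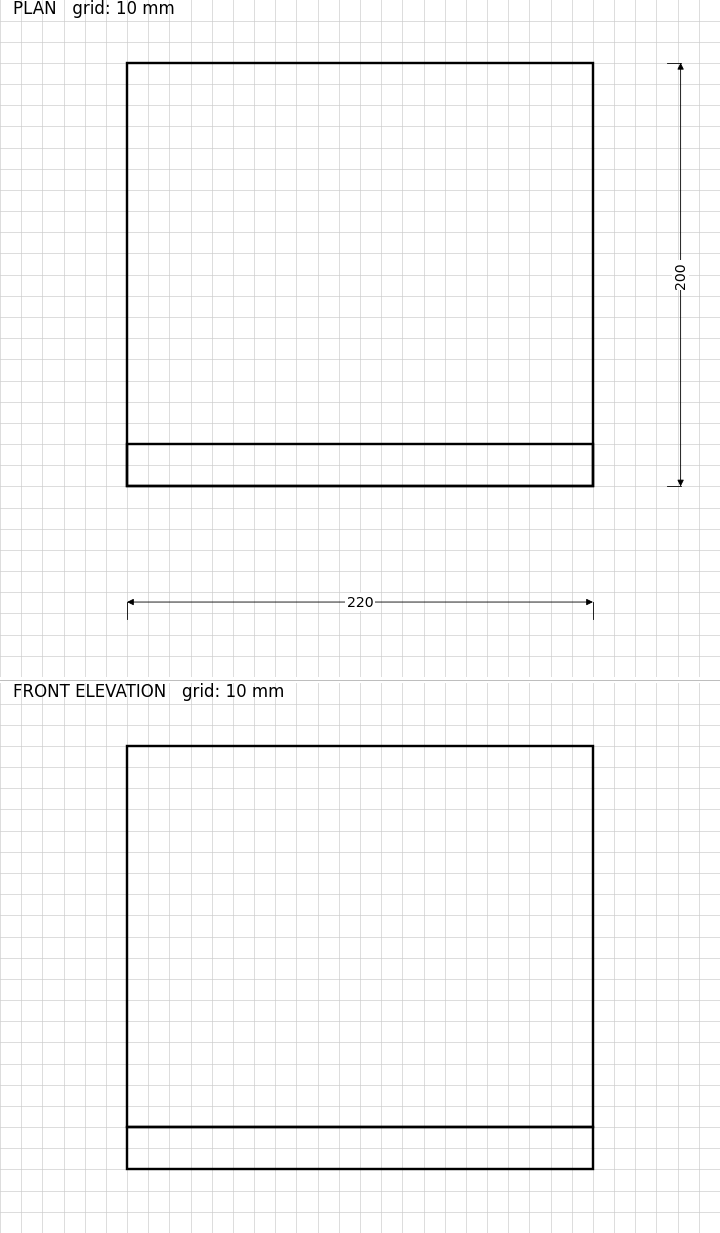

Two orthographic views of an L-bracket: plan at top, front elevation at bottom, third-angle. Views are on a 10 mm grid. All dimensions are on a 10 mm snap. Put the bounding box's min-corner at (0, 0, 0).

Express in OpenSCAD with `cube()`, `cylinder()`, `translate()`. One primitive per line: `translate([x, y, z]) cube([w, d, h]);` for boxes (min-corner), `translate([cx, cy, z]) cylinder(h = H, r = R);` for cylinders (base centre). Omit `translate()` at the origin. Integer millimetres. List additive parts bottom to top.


cube([220, 200, 20]);
translate([0, 0, 20]) cube([220, 20, 180]);
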